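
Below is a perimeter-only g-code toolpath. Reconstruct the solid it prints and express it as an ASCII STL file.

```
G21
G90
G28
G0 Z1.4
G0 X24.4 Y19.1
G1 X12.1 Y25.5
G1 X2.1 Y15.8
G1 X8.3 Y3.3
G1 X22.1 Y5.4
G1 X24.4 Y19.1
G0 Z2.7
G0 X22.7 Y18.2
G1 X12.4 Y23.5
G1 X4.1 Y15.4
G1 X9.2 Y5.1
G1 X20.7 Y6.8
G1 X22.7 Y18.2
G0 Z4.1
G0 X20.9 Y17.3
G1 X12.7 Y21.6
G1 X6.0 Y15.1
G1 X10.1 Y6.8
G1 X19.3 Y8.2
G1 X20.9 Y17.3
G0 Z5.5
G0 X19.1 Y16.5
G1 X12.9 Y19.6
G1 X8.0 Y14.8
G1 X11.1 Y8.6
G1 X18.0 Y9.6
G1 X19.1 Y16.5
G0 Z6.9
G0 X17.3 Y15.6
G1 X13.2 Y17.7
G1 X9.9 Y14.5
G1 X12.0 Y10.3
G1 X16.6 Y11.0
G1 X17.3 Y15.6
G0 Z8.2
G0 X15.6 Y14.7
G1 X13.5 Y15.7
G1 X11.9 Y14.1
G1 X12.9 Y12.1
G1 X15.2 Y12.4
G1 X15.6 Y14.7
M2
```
solid part
  facet normal 0.0000 0.0000 -1.0000
    outer loop
      vertex 0.2 16.1 0.0
      vertex 11.8 27.4 0.0
      vertex 26.2 20.0 0.0
    endloop
  endfacet
  facet normal 0.0000 0.0000 -1.0000
    outer loop
      vertex 7.4 1.6 0.0
      vertex 0.2 16.1 0.0
      vertex 26.2 20.0 0.0
    endloop
  endfacet
  facet normal 0.0000 0.0000 -1.0000
    outer loop
      vertex 23.5 4.0 0.0
      vertex 7.4 1.6 0.0
      vertex 26.2 20.0 0.0
    endloop
  endfacet
  facet normal 0.2977 0.5794 0.7587
    outer loop
      vertex 26.2 20.0 0.0
      vertex 11.8 27.4 0.0
      vertex 13.8 13.8 9.6
    endloop
  endfacet
  facet normal -0.4556 0.4677 0.7574
    outer loop
      vertex 11.8 27.4 0.0
      vertex 0.2 16.1 0.0
      vertex 13.8 13.8 9.6
    endloop
  endfacet
  facet normal -0.5841 -0.2901 0.7580
    outer loop
      vertex 0.2 16.1 0.0
      vertex 7.4 1.6 0.0
      vertex 13.8 13.8 9.6
    endloop
  endfacet
  facet normal 0.0963 -0.6462 0.7570
    outer loop
      vertex 7.4 1.6 0.0
      vertex 23.5 4.0 0.0
      vertex 13.8 13.8 9.6
    endloop
  endfacet
  facet normal 0.6419 -0.1083 0.7591
    outer loop
      vertex 23.5 4.0 0.0
      vertex 26.2 20.0 0.0
      vertex 13.8 13.8 9.6
    endloop
  endfacet
endsolid part

The G0 Z moves step by Δz≈1.4 mm. The G1 loops shrink linearly with z, so the solid tapers from its base footprint up to z≈9.6. Closing with a flat bottom cap and the tapered top and triangulating gives 8 facets — a regular 5-sided pyramid, base circumscribed radius ≈ 13.8 mm, apex at z ≈ 9.6 mm.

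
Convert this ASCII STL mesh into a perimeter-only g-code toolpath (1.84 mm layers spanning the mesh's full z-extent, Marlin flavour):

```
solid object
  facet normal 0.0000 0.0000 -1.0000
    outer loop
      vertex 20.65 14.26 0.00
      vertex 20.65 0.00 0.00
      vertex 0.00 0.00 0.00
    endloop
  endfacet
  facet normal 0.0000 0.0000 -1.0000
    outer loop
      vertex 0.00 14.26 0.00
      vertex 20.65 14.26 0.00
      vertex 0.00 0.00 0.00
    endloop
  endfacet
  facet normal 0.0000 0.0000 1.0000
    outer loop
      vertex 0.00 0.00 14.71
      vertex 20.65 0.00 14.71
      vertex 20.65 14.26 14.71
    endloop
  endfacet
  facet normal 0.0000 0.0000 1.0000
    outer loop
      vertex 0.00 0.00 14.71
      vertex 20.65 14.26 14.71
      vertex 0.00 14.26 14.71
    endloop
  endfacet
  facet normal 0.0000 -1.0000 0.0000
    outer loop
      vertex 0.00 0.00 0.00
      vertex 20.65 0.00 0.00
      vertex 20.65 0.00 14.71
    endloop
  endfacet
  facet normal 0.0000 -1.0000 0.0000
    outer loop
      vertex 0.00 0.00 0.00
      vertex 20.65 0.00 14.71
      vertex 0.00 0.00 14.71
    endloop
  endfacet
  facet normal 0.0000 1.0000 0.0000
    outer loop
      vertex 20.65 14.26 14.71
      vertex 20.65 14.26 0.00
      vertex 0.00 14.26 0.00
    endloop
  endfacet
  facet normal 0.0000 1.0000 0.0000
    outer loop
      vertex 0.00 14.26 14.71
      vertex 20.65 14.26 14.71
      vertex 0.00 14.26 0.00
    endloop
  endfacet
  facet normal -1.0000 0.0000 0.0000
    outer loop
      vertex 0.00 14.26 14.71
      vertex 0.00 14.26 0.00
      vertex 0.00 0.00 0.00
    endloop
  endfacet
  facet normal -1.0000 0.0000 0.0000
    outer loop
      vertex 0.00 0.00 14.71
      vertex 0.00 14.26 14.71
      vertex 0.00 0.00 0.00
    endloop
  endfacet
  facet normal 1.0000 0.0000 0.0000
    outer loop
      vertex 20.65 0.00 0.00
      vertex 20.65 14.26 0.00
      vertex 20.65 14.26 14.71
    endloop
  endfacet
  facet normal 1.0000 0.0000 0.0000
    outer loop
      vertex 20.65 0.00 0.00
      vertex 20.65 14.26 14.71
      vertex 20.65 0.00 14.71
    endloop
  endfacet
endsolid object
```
; perimeter-only toolpath
G21 ; units = mm
G90 ; absolute positioning
G28 ; home
; layer 1
G0 Z1.84
G0 X0.00 Y0.00
G1 X20.65 Y0.00
G1 X20.65 Y14.26
G1 X0.00 Y14.26
G1 X0.00 Y0.00
; layer 2
G0 Z3.68
G0 X0.00 Y0.00
G1 X20.65 Y0.00
G1 X20.65 Y14.26
G1 X0.00 Y14.26
G1 X0.00 Y0.00
; layer 3
G0 Z5.52
G0 X0.00 Y0.00
G1 X20.65 Y0.00
G1 X20.65 Y14.26
G1 X0.00 Y14.26
G1 X0.00 Y0.00
; layer 4
G0 Z7.36
G0 X0.00 Y0.00
G1 X20.65 Y0.00
G1 X20.65 Y14.26
G1 X0.00 Y14.26
G1 X0.00 Y0.00
; layer 5
G0 Z9.19
G0 X0.00 Y0.00
G1 X20.65 Y0.00
G1 X20.65 Y14.26
G1 X0.00 Y14.26
G1 X0.00 Y0.00
; layer 6
G0 Z11.03
G0 X0.00 Y0.00
G1 X20.65 Y0.00
G1 X20.65 Y14.26
G1 X0.00 Y14.26
G1 X0.00 Y0.00
; layer 7
G0 Z12.87
G0 X0.00 Y0.00
G1 X20.65 Y0.00
G1 X20.65 Y14.26
G1 X0.00 Y14.26
G1 X0.00 Y0.00
; layer 8
G0 Z14.71
G0 X0.00 Y0.00
G1 X20.65 Y0.00
G1 X20.65 Y14.26
G1 X0.00 Y14.26
G1 X0.00 Y0.00
M2 ; end

The solid is a rectangular box, roughly 20.6 × 14.3 mm footprint and 14.7 mm tall. Slicing at Δz = 1.84 mm — 8 equal slices spanning the solid's height, so layer i sits at z = i·h/8 — gives 8 non-empty perimeters. Each is a 4-segment closed polygon; G0 lifts to the layer z and rapids to the start vertex, then G1 traces the edges.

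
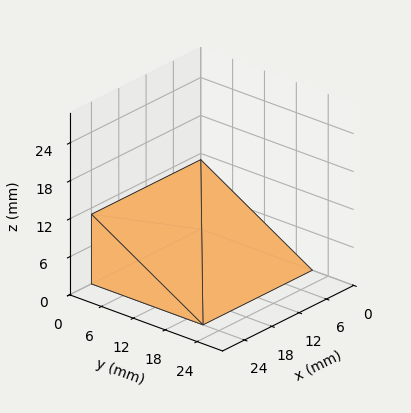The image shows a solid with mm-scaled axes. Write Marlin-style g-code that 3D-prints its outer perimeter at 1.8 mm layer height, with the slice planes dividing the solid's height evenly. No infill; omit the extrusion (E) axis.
Reading the render: the shape is a wedge (ramp): 24 × 21 mm base, rising to 11 mm along the y=0 edge and sloping linearly to z=0 at y=21 (dimensions read to the nearest mm from the axis ticks). For the g-code, the solid's height is divided into equal slices at the stated Δz and each level perimeter traced with G1 moves after a G0 lift.

; perimeter-only toolpath
G21 ; units = mm
G90 ; absolute positioning
G28 ; home
; layer 1
G0 Z1.8
G0 X0.0 Y0.0
G1 X24.0 Y0.0
G1 X24.0 Y17.5
G1 X0.0 Y17.5
G1 X0.0 Y0.0
; layer 2
G0 Z3.7
G0 X0.0 Y0.0
G1 X24.0 Y0.0
G1 X24.0 Y14.0
G1 X0.0 Y14.0
G1 X0.0 Y0.0
; layer 3
G0 Z5.5
G0 X0.0 Y0.0
G1 X24.0 Y0.0
G1 X24.0 Y10.5
G1 X0.0 Y10.5
G1 X0.0 Y0.0
; layer 4
G0 Z7.3
G0 X0.0 Y0.0
G1 X24.0 Y0.0
G1 X24.0 Y7.0
G1 X0.0 Y7.0
G1 X0.0 Y0.0
; layer 5
G0 Z9.2
G0 X0.0 Y0.0
G1 X24.0 Y0.0
G1 X24.0 Y3.5
G1 X0.0 Y3.5
G1 X0.0 Y0.0
M2 ; end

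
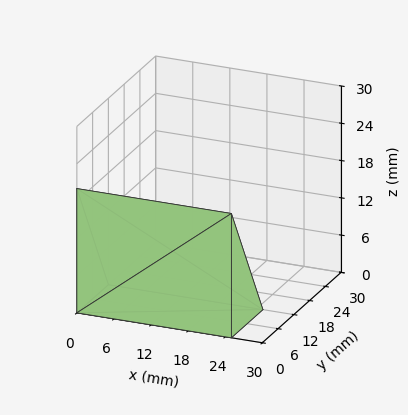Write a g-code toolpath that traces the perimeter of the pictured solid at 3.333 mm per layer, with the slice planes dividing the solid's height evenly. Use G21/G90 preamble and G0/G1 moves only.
Reading the render: the shape is a wedge (ramp): 25 × 12 mm base, rising to 20 mm along the y=0 edge and sloping linearly to z=0 at y=12 (dimensions read to the nearest mm from the axis ticks). For the g-code, the solid's height is divided into equal slices at the stated Δz and each level perimeter traced with G1 moves after a G0 lift.

; perimeter-only toolpath
G21 ; units = mm
G90 ; absolute positioning
G28 ; home
; layer 1
G0 Z3.333
G0 X0.000 Y0.000
G1 X25.000 Y0.000
G1 X25.000 Y10.000
G1 X0.000 Y10.000
G1 X0.000 Y0.000
; layer 2
G0 Z6.667
G0 X0.000 Y0.000
G1 X25.000 Y0.000
G1 X25.000 Y8.000
G1 X0.000 Y8.000
G1 X0.000 Y0.000
; layer 3
G0 Z10.000
G0 X0.000 Y0.000
G1 X25.000 Y0.000
G1 X25.000 Y6.000
G1 X0.000 Y6.000
G1 X0.000 Y0.000
; layer 4
G0 Z13.333
G0 X0.000 Y0.000
G1 X25.000 Y0.000
G1 X25.000 Y4.000
G1 X0.000 Y4.000
G1 X0.000 Y0.000
; layer 5
G0 Z16.667
G0 X0.000 Y0.000
G1 X25.000 Y0.000
G1 X25.000 Y2.000
G1 X0.000 Y2.000
G1 X0.000 Y0.000
M2 ; end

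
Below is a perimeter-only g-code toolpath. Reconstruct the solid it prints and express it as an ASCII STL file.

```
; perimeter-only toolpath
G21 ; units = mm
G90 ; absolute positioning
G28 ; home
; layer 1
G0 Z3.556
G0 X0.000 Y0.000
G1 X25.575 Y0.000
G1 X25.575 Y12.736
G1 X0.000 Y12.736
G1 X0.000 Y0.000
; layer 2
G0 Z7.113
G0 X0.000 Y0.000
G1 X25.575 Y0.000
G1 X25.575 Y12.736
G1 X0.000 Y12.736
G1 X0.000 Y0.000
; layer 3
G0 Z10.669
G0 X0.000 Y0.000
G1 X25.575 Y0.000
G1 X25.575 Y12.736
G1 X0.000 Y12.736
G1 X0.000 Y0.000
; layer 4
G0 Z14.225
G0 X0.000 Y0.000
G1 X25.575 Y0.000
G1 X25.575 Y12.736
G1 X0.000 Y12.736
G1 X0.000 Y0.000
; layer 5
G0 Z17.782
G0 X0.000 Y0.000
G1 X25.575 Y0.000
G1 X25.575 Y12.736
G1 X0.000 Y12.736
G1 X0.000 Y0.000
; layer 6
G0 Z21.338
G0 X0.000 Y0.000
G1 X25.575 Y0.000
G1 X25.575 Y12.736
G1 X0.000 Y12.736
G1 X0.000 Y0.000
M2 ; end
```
solid part
  facet normal 0.0000 0.0000 -1.0000
    outer loop
      vertex 25.575 12.736 0.000
      vertex 25.575 0.000 0.000
      vertex 0.000 0.000 0.000
    endloop
  endfacet
  facet normal 0.0000 0.0000 -1.0000
    outer loop
      vertex 0.000 12.736 0.000
      vertex 25.575 12.736 0.000
      vertex 0.000 0.000 0.000
    endloop
  endfacet
  facet normal 0.0000 0.0000 1.0000
    outer loop
      vertex 0.000 0.000 21.338
      vertex 25.575 0.000 21.338
      vertex 25.575 12.736 21.338
    endloop
  endfacet
  facet normal 0.0000 0.0000 1.0000
    outer loop
      vertex 0.000 0.000 21.338
      vertex 25.575 12.736 21.338
      vertex 0.000 12.736 21.338
    endloop
  endfacet
  facet normal 0.0000 -1.0000 0.0000
    outer loop
      vertex 0.000 0.000 0.000
      vertex 25.575 0.000 0.000
      vertex 25.575 0.000 21.338
    endloop
  endfacet
  facet normal 0.0000 -1.0000 0.0000
    outer loop
      vertex 0.000 0.000 0.000
      vertex 25.575 0.000 21.338
      vertex 0.000 0.000 21.338
    endloop
  endfacet
  facet normal 0.0000 1.0000 0.0000
    outer loop
      vertex 25.575 12.736 21.338
      vertex 25.575 12.736 0.000
      vertex 0.000 12.736 0.000
    endloop
  endfacet
  facet normal 0.0000 1.0000 0.0000
    outer loop
      vertex 0.000 12.736 21.338
      vertex 25.575 12.736 21.338
      vertex 0.000 12.736 0.000
    endloop
  endfacet
  facet normal -1.0000 0.0000 0.0000
    outer loop
      vertex 0.000 12.736 21.338
      vertex 0.000 12.736 0.000
      vertex 0.000 0.000 0.000
    endloop
  endfacet
  facet normal -1.0000 0.0000 0.0000
    outer loop
      vertex 0.000 0.000 21.338
      vertex 0.000 12.736 21.338
      vertex 0.000 0.000 0.000
    endloop
  endfacet
  facet normal 1.0000 0.0000 0.0000
    outer loop
      vertex 25.575 0.000 0.000
      vertex 25.575 12.736 0.000
      vertex 25.575 12.736 21.338
    endloop
  endfacet
  facet normal 1.0000 0.0000 0.0000
    outer loop
      vertex 25.575 0.000 0.000
      vertex 25.575 12.736 21.338
      vertex 25.575 0.000 21.338
    endloop
  endfacet
endsolid part

The G0 Z moves step by Δz≈3.556 mm. Every layer's G1 loop is the same polygon, so the solid is a straight extrusion of it from z=0 to z≈21.3. Closing with flat bottom and top caps and triangulating gives 12 facets — a rectangular box, roughly 25.6 × 12.7 mm footprint and 21.3 mm tall.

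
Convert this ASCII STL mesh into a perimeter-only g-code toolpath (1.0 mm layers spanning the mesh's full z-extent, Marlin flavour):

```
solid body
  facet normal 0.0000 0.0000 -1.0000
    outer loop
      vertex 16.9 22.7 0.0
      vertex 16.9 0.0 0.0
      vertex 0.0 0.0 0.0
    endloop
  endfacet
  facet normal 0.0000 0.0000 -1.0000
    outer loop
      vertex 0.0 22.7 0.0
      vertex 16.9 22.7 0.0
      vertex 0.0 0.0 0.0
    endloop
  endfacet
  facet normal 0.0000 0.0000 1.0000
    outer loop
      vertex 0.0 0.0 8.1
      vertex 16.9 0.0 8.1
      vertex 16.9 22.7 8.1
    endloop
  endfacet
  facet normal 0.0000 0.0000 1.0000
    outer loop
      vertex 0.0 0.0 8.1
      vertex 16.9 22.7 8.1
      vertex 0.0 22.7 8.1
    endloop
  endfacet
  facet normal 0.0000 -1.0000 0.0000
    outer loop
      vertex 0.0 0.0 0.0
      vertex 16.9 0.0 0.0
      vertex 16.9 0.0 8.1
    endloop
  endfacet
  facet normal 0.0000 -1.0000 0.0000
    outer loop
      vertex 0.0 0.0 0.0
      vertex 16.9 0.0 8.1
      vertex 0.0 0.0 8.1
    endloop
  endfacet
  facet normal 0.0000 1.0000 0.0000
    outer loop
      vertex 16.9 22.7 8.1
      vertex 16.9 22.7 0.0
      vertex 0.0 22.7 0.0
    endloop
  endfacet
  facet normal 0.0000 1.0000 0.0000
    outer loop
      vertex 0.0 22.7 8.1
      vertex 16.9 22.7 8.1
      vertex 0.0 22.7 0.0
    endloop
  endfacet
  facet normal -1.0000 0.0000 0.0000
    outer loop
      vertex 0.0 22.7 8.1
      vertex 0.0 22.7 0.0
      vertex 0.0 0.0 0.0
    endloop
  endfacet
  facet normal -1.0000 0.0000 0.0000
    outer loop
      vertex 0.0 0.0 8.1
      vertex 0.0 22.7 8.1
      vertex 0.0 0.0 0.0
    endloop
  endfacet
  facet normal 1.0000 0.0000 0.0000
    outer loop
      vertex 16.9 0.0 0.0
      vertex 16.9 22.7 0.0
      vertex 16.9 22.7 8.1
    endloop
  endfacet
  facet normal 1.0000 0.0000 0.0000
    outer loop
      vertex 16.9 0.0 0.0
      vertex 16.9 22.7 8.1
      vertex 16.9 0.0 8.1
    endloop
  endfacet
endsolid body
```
; perimeter-only toolpath
G21 ; units = mm
G90 ; absolute positioning
G28 ; home
; layer 1
G0 Z1.0
G0 X0.0 Y0.0
G1 X16.9 Y0.0
G1 X16.9 Y22.7
G1 X0.0 Y22.7
G1 X0.0 Y0.0
; layer 2
G0 Z2.0
G0 X0.0 Y0.0
G1 X16.9 Y0.0
G1 X16.9 Y22.7
G1 X0.0 Y22.7
G1 X0.0 Y0.0
; layer 3
G0 Z3.0
G0 X0.0 Y0.0
G1 X16.9 Y0.0
G1 X16.9 Y22.7
G1 X0.0 Y22.7
G1 X0.0 Y0.0
; layer 4
G0 Z4.0
G0 X0.0 Y0.0
G1 X16.9 Y0.0
G1 X16.9 Y22.7
G1 X0.0 Y22.7
G1 X0.0 Y0.0
; layer 5
G0 Z5.1
G0 X0.0 Y0.0
G1 X16.9 Y0.0
G1 X16.9 Y22.7
G1 X0.0 Y22.7
G1 X0.0 Y0.0
; layer 6
G0 Z6.1
G0 X0.0 Y0.0
G1 X16.9 Y0.0
G1 X16.9 Y22.7
G1 X0.0 Y22.7
G1 X0.0 Y0.0
; layer 7
G0 Z7.1
G0 X0.0 Y0.0
G1 X16.9 Y0.0
G1 X16.9 Y22.7
G1 X0.0 Y22.7
G1 X0.0 Y0.0
; layer 8
G0 Z8.1
G0 X0.0 Y0.0
G1 X16.9 Y0.0
G1 X16.9 Y22.7
G1 X0.0 Y22.7
G1 X0.0 Y0.0
M2 ; end

The solid is a rectangular box, roughly 16.9 × 22.7 mm footprint and 8.1 mm tall. Slicing at Δz = 1.0 mm — 8 equal slices spanning the solid's height, so layer i sits at z = i·h/8 — gives 8 non-empty perimeters. Each is a 4-segment closed polygon; G0 lifts to the layer z and rapids to the start vertex, then G1 traces the edges.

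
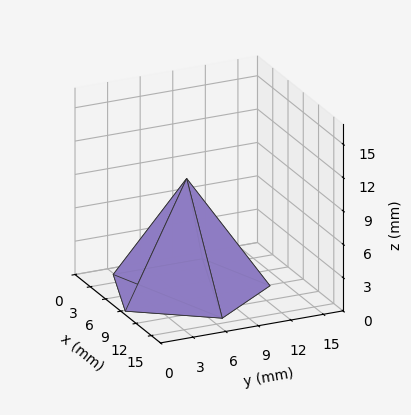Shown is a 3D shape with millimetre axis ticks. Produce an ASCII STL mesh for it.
Reading the render: the shape is a regular 5-sided pyramid, base circumscribed radius ≈ 7 mm, apex at z ≈ 10 mm (dimensions read to the nearest mm from the axis ticks). For the STL, each face is triangulated and given an outward normal.

solid part
  facet normal 0.0000 0.0000 -1.0000
    outer loop
      vertex 1.34 11.11 0.00
      vertex 9.16 13.66 0.00
      vertex 14.00 7.00 0.00
    endloop
  endfacet
  facet normal 0.0000 0.0000 -1.0000
    outer loop
      vertex 1.34 2.89 0.00
      vertex 1.34 11.11 0.00
      vertex 14.00 7.00 0.00
    endloop
  endfacet
  facet normal 0.0000 0.0000 -1.0000
    outer loop
      vertex 9.16 0.34 0.00
      vertex 1.34 2.89 0.00
      vertex 14.00 7.00 0.00
    endloop
  endfacet
  facet normal 0.7039 0.5116 0.4927
    outer loop
      vertex 14.00 7.00 0.00
      vertex 9.16 13.66 0.00
      vertex 7.00 7.00 10.00
    endloop
  endfacet
  facet normal -0.2698 0.8273 0.4927
    outer loop
      vertex 9.16 13.66 0.00
      vertex 1.34 11.11 0.00
      vertex 7.00 7.00 10.00
    endloop
  endfacet
  facet normal -0.8703 0.0000 0.4926
    outer loop
      vertex 1.34 11.11 0.00
      vertex 1.34 2.89 0.00
      vertex 7.00 7.00 10.00
    endloop
  endfacet
  facet normal -0.2698 -0.8273 0.4927
    outer loop
      vertex 1.34 2.89 0.00
      vertex 9.16 0.34 0.00
      vertex 7.00 7.00 10.00
    endloop
  endfacet
  facet normal 0.7039 -0.5116 0.4927
    outer loop
      vertex 9.16 0.34 0.00
      vertex 14.00 7.00 0.00
      vertex 7.00 7.00 10.00
    endloop
  endfacet
endsolid part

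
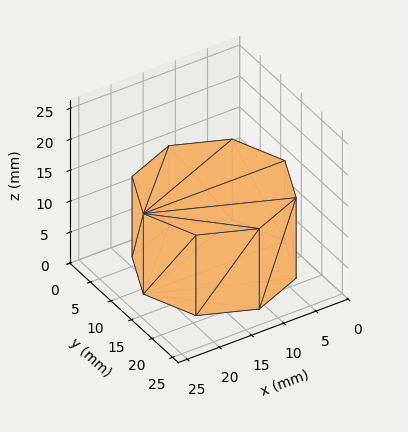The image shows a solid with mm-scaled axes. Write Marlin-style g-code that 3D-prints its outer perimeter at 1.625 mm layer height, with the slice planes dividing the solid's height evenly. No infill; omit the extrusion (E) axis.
Reading the render: the shape is a regular 8-sided prism (a cylinder approximated with 8 flat sides), circumscribed radius ≈ 11 mm, height ≈ 13 mm (dimensions read to the nearest mm from the axis ticks). For the g-code, the solid's height is divided into equal slices at the stated Δz and each level perimeter traced with G1 moves after a G0 lift.

; perimeter-only toolpath
G21 ; units = mm
G90 ; absolute positioning
G28 ; home
; layer 1
G0 Z1.625
G0 X22.000 Y11.000
G1 X18.778 Y18.778
G1 X11.000 Y22.000
G1 X3.222 Y18.778
G1 X0.000 Y11.000
G1 X3.222 Y3.222
G1 X11.000 Y0.000
G1 X18.778 Y3.222
G1 X22.000 Y11.000
; layer 2
G0 Z3.250
G0 X22.000 Y11.000
G1 X18.778 Y18.778
G1 X11.000 Y22.000
G1 X3.222 Y18.778
G1 X0.000 Y11.000
G1 X3.222 Y3.222
G1 X11.000 Y0.000
G1 X18.778 Y3.222
G1 X22.000 Y11.000
; layer 3
G0 Z4.875
G0 X22.000 Y11.000
G1 X18.778 Y18.778
G1 X11.000 Y22.000
G1 X3.222 Y18.778
G1 X0.000 Y11.000
G1 X3.222 Y3.222
G1 X11.000 Y0.000
G1 X18.778 Y3.222
G1 X22.000 Y11.000
; layer 4
G0 Z6.500
G0 X22.000 Y11.000
G1 X18.778 Y18.778
G1 X11.000 Y22.000
G1 X3.222 Y18.778
G1 X0.000 Y11.000
G1 X3.222 Y3.222
G1 X11.000 Y0.000
G1 X18.778 Y3.222
G1 X22.000 Y11.000
; layer 5
G0 Z8.125
G0 X22.000 Y11.000
G1 X18.778 Y18.778
G1 X11.000 Y22.000
G1 X3.222 Y18.778
G1 X0.000 Y11.000
G1 X3.222 Y3.222
G1 X11.000 Y0.000
G1 X18.778 Y3.222
G1 X22.000 Y11.000
; layer 6
G0 Z9.750
G0 X22.000 Y11.000
G1 X18.778 Y18.778
G1 X11.000 Y22.000
G1 X3.222 Y18.778
G1 X0.000 Y11.000
G1 X3.222 Y3.222
G1 X11.000 Y0.000
G1 X18.778 Y3.222
G1 X22.000 Y11.000
; layer 7
G0 Z11.375
G0 X22.000 Y11.000
G1 X18.778 Y18.778
G1 X11.000 Y22.000
G1 X3.222 Y18.778
G1 X0.000 Y11.000
G1 X3.222 Y3.222
G1 X11.000 Y0.000
G1 X18.778 Y3.222
G1 X22.000 Y11.000
; layer 8
G0 Z13.000
G0 X22.000 Y11.000
G1 X18.778 Y18.778
G1 X11.000 Y22.000
G1 X3.222 Y18.778
G1 X0.000 Y11.000
G1 X3.222 Y3.222
G1 X11.000 Y0.000
G1 X18.778 Y3.222
G1 X22.000 Y11.000
M2 ; end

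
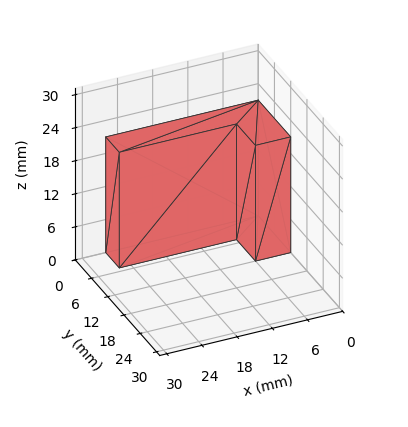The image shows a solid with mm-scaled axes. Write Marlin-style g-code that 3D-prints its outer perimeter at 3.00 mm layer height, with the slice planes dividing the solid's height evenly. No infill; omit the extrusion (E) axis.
Reading the render: the shape is an L-shaped prism: outer 26 × 12 mm, arm thicknesses ≈ 5 mm (horizontal) and 6 mm (vertical), extruded 21 mm in z (dimensions read to the nearest mm from the axis ticks). For the g-code, the solid's height is divided into equal slices at the stated Δz and each level perimeter traced with G1 moves after a G0 lift.

; perimeter-only toolpath
G21 ; units = mm
G90 ; absolute positioning
G28 ; home
; layer 1
G0 Z3.00
G0 X0.00 Y0.00
G1 X26.00 Y0.00
G1 X26.00 Y5.00
G1 X6.00 Y5.00
G1 X6.00 Y12.00
G1 X0.00 Y12.00
G1 X0.00 Y0.00
; layer 2
G0 Z6.00
G0 X0.00 Y0.00
G1 X26.00 Y0.00
G1 X26.00 Y5.00
G1 X6.00 Y5.00
G1 X6.00 Y12.00
G1 X0.00 Y12.00
G1 X0.00 Y0.00
; layer 3
G0 Z9.00
G0 X0.00 Y0.00
G1 X26.00 Y0.00
G1 X26.00 Y5.00
G1 X6.00 Y5.00
G1 X6.00 Y12.00
G1 X0.00 Y12.00
G1 X0.00 Y0.00
; layer 4
G0 Z12.00
G0 X0.00 Y0.00
G1 X26.00 Y0.00
G1 X26.00 Y5.00
G1 X6.00 Y5.00
G1 X6.00 Y12.00
G1 X0.00 Y12.00
G1 X0.00 Y0.00
; layer 5
G0 Z15.00
G0 X0.00 Y0.00
G1 X26.00 Y0.00
G1 X26.00 Y5.00
G1 X6.00 Y5.00
G1 X6.00 Y12.00
G1 X0.00 Y12.00
G1 X0.00 Y0.00
; layer 6
G0 Z18.00
G0 X0.00 Y0.00
G1 X26.00 Y0.00
G1 X26.00 Y5.00
G1 X6.00 Y5.00
G1 X6.00 Y12.00
G1 X0.00 Y12.00
G1 X0.00 Y0.00
; layer 7
G0 Z21.00
G0 X0.00 Y0.00
G1 X26.00 Y0.00
G1 X26.00 Y5.00
G1 X6.00 Y5.00
G1 X6.00 Y12.00
G1 X0.00 Y12.00
G1 X0.00 Y0.00
M2 ; end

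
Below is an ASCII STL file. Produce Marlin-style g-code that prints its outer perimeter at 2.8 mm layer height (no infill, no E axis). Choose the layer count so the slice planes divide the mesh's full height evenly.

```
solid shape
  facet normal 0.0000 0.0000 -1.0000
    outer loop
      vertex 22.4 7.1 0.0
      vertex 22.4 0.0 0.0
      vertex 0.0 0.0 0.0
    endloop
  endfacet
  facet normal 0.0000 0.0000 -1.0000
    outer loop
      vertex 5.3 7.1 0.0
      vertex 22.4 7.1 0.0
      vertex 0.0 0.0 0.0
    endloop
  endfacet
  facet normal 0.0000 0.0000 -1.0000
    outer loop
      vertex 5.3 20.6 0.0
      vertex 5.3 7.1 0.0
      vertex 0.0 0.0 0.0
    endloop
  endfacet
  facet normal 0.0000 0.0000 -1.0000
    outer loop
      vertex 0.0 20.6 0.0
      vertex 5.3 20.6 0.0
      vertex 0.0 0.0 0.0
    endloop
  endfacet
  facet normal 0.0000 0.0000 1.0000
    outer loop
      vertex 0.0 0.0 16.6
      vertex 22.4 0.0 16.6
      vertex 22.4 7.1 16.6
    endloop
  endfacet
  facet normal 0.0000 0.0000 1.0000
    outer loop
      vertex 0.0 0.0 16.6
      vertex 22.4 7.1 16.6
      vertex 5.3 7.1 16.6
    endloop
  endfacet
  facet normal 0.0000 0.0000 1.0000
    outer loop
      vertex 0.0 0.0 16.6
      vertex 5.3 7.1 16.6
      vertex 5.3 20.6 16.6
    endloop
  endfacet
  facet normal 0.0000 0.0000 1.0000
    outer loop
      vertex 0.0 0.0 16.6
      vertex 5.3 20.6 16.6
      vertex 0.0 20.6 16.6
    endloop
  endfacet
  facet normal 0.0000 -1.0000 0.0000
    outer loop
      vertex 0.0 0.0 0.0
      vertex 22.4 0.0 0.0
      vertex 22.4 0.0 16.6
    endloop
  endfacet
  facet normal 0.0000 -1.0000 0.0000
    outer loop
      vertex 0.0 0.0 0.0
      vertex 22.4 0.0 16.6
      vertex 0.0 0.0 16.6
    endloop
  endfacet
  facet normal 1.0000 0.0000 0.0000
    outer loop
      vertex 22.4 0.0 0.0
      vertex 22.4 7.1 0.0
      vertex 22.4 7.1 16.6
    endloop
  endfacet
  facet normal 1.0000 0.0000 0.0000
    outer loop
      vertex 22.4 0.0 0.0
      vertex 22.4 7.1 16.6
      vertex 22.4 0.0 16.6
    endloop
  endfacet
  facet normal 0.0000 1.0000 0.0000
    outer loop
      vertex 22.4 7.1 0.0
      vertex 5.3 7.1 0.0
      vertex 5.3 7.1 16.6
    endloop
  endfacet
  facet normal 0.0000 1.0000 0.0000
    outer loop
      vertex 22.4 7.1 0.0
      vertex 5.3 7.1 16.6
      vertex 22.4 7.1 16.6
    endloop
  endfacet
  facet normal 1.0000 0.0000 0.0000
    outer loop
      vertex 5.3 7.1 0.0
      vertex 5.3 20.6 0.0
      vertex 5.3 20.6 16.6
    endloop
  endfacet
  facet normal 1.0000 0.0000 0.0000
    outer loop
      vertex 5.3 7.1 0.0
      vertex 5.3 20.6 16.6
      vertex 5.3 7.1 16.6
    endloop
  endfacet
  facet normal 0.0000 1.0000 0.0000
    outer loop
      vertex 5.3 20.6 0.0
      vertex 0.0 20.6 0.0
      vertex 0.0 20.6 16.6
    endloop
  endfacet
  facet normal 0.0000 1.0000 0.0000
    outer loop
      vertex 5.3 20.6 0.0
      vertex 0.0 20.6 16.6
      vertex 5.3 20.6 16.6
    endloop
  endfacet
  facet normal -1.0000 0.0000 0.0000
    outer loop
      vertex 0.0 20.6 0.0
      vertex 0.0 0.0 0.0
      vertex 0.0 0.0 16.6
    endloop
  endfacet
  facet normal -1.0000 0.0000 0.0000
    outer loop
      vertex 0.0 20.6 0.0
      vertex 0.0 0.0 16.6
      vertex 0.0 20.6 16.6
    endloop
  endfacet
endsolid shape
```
; perimeter-only toolpath
G21 ; units = mm
G90 ; absolute positioning
G28 ; home
; layer 1
G0 Z2.8
G0 X0.0 Y0.0
G1 X22.4 Y0.0
G1 X22.4 Y7.1
G1 X5.3 Y7.1
G1 X5.3 Y20.6
G1 X0.0 Y20.6
G1 X0.0 Y0.0
; layer 2
G0 Z5.5
G0 X0.0 Y0.0
G1 X22.4 Y0.0
G1 X22.4 Y7.1
G1 X5.3 Y7.1
G1 X5.3 Y20.6
G1 X0.0 Y20.6
G1 X0.0 Y0.0
; layer 3
G0 Z8.3
G0 X0.0 Y0.0
G1 X22.4 Y0.0
G1 X22.4 Y7.1
G1 X5.3 Y7.1
G1 X5.3 Y20.6
G1 X0.0 Y20.6
G1 X0.0 Y0.0
; layer 4
G0 Z11.1
G0 X0.0 Y0.0
G1 X22.4 Y0.0
G1 X22.4 Y7.1
G1 X5.3 Y7.1
G1 X5.3 Y20.6
G1 X0.0 Y20.6
G1 X0.0 Y0.0
; layer 5
G0 Z13.8
G0 X0.0 Y0.0
G1 X22.4 Y0.0
G1 X22.4 Y7.1
G1 X5.3 Y7.1
G1 X5.3 Y20.6
G1 X0.0 Y20.6
G1 X0.0 Y0.0
; layer 6
G0 Z16.6
G0 X0.0 Y0.0
G1 X22.4 Y0.0
G1 X22.4 Y7.1
G1 X5.3 Y7.1
G1 X5.3 Y20.6
G1 X0.0 Y20.6
G1 X0.0 Y0.0
M2 ; end

The solid is an L-shaped prism: outer 22.4 × 20.6 mm, arm thicknesses ≈ 7.1 mm (horizontal) and 5.3 mm (vertical), extruded 16.6 mm in z. Slicing at Δz = 2.8 mm — 6 equal slices spanning the solid's height, so layer i sits at z = i·h/6 — gives 6 non-empty perimeters. Each is a 6-segment closed polygon; G0 lifts to the layer z and rapids to the start vertex, then G1 traces the edges.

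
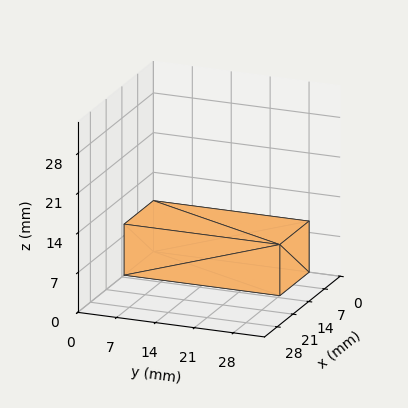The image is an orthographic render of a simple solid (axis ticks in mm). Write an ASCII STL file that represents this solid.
Reading the render: the shape is a rectangular box, roughly 13 × 28 mm footprint and 9 mm tall (dimensions read to the nearest mm from the axis ticks). For the STL, each face is triangulated and given an outward normal.

solid part
  facet normal 0.0000 0.0000 -1.0000
    outer loop
      vertex 13.0 28.0 0.0
      vertex 13.0 0.0 0.0
      vertex 0.0 0.0 0.0
    endloop
  endfacet
  facet normal 0.0000 0.0000 -1.0000
    outer loop
      vertex 0.0 28.0 0.0
      vertex 13.0 28.0 0.0
      vertex 0.0 0.0 0.0
    endloop
  endfacet
  facet normal 0.0000 0.0000 1.0000
    outer loop
      vertex 0.0 0.0 9.0
      vertex 13.0 0.0 9.0
      vertex 13.0 28.0 9.0
    endloop
  endfacet
  facet normal 0.0000 0.0000 1.0000
    outer loop
      vertex 0.0 0.0 9.0
      vertex 13.0 28.0 9.0
      vertex 0.0 28.0 9.0
    endloop
  endfacet
  facet normal 0.0000 -1.0000 0.0000
    outer loop
      vertex 0.0 0.0 0.0
      vertex 13.0 0.0 0.0
      vertex 13.0 0.0 9.0
    endloop
  endfacet
  facet normal 0.0000 -1.0000 0.0000
    outer loop
      vertex 0.0 0.0 0.0
      vertex 13.0 0.0 9.0
      vertex 0.0 0.0 9.0
    endloop
  endfacet
  facet normal 0.0000 1.0000 0.0000
    outer loop
      vertex 13.0 28.0 9.0
      vertex 13.0 28.0 0.0
      vertex 0.0 28.0 0.0
    endloop
  endfacet
  facet normal 0.0000 1.0000 0.0000
    outer loop
      vertex 0.0 28.0 9.0
      vertex 13.0 28.0 9.0
      vertex 0.0 28.0 0.0
    endloop
  endfacet
  facet normal -1.0000 0.0000 0.0000
    outer loop
      vertex 0.0 28.0 9.0
      vertex 0.0 28.0 0.0
      vertex 0.0 0.0 0.0
    endloop
  endfacet
  facet normal -1.0000 0.0000 0.0000
    outer loop
      vertex 0.0 0.0 9.0
      vertex 0.0 28.0 9.0
      vertex 0.0 0.0 0.0
    endloop
  endfacet
  facet normal 1.0000 0.0000 0.0000
    outer loop
      vertex 13.0 0.0 0.0
      vertex 13.0 28.0 0.0
      vertex 13.0 28.0 9.0
    endloop
  endfacet
  facet normal 1.0000 0.0000 0.0000
    outer loop
      vertex 13.0 0.0 0.0
      vertex 13.0 28.0 9.0
      vertex 13.0 0.0 9.0
    endloop
  endfacet
endsolid part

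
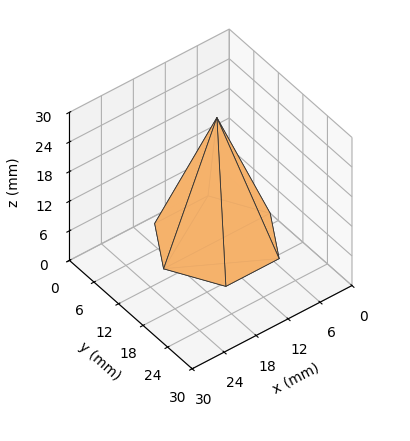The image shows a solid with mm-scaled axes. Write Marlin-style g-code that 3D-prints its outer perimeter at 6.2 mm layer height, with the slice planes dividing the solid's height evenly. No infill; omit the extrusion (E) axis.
Reading the render: the shape is a regular 6-sided pyramid, base circumscribed radius ≈ 10 mm, apex at z ≈ 25 mm (dimensions read to the nearest mm from the axis ticks). For the g-code, the solid's height is divided into equal slices at the stated Δz and each level perimeter traced with G1 moves after a G0 lift.

; perimeter-only toolpath
G21 ; units = mm
G90 ; absolute positioning
G28 ; home
; layer 1
G0 Z6.2
G0 X17.5 Y10.0
G1 X13.8 Y16.5
G1 X6.2 Y16.5
G1 X2.5 Y10.0
G1 X6.2 Y3.5
G1 X13.8 Y3.5
G1 X17.5 Y10.0
; layer 2
G0 Z12.5
G0 X15.0 Y10.0
G1 X12.5 Y14.3
G1 X7.5 Y14.3
G1 X5.0 Y10.0
G1 X7.5 Y5.7
G1 X12.5 Y5.7
G1 X15.0 Y10.0
; layer 3
G0 Z18.8
G0 X12.5 Y10.0
G1 X11.2 Y12.2
G1 X8.8 Y12.2
G1 X7.5 Y10.0
G1 X8.8 Y7.8
G1 X11.2 Y7.8
G1 X12.5 Y10.0
M2 ; end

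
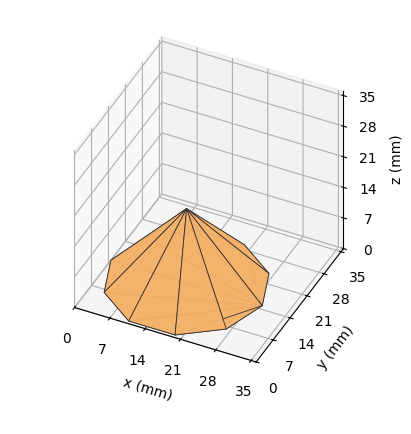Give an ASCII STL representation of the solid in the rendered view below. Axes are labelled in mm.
Reading the render: the shape is a regular 10-sided pyramid, base circumscribed radius ≈ 15 mm, apex at z ≈ 17 mm (dimensions read to the nearest mm from the axis ticks). For the STL, each face is triangulated and given an outward normal.

solid part
  facet normal 0.0000 0.0000 -1.0000
    outer loop
      vertex 19.6 29.3 0.0
      vertex 27.1 23.8 0.0
      vertex 30.0 15.0 0.0
    endloop
  endfacet
  facet normal 0.0000 0.0000 -1.0000
    outer loop
      vertex 10.4 29.3 0.0
      vertex 19.6 29.3 0.0
      vertex 30.0 15.0 0.0
    endloop
  endfacet
  facet normal 0.0000 0.0000 -1.0000
    outer loop
      vertex 2.9 23.8 0.0
      vertex 10.4 29.3 0.0
      vertex 30.0 15.0 0.0
    endloop
  endfacet
  facet normal 0.0000 0.0000 -1.0000
    outer loop
      vertex 0.0 15.0 0.0
      vertex 2.9 23.8 0.0
      vertex 30.0 15.0 0.0
    endloop
  endfacet
  facet normal 0.0000 0.0000 -1.0000
    outer loop
      vertex 2.9 6.2 0.0
      vertex 0.0 15.0 0.0
      vertex 30.0 15.0 0.0
    endloop
  endfacet
  facet normal 0.0000 0.0000 -1.0000
    outer loop
      vertex 10.4 0.7 0.0
      vertex 2.9 6.2 0.0
      vertex 30.0 15.0 0.0
    endloop
  endfacet
  facet normal 0.0000 0.0000 -1.0000
    outer loop
      vertex 19.6 0.7 0.0
      vertex 10.4 0.7 0.0
      vertex 30.0 15.0 0.0
    endloop
  endfacet
  facet normal 0.0000 0.0000 -1.0000
    outer loop
      vertex 27.1 6.2 0.0
      vertex 19.6 0.7 0.0
      vertex 30.0 15.0 0.0
    endloop
  endfacet
  facet normal 0.7279 0.2399 0.6423
    outer loop
      vertex 30.0 15.0 0.0
      vertex 27.1 23.8 0.0
      vertex 15.0 15.0 17.0
    endloop
  endfacet
  facet normal 0.4532 0.6180 0.6424
    outer loop
      vertex 27.1 23.8 0.0
      vertex 19.6 29.3 0.0
      vertex 15.0 15.0 17.0
    endloop
  endfacet
  facet normal 0.0000 0.7653 0.6437
    outer loop
      vertex 19.6 29.3 0.0
      vertex 10.4 29.3 0.0
      vertex 15.0 15.0 17.0
    endloop
  endfacet
  facet normal -0.4532 0.6180 0.6424
    outer loop
      vertex 10.4 29.3 0.0
      vertex 2.9 23.8 0.0
      vertex 15.0 15.0 17.0
    endloop
  endfacet
  facet normal -0.7279 0.2399 0.6423
    outer loop
      vertex 2.9 23.8 0.0
      vertex 0.0 15.0 0.0
      vertex 15.0 15.0 17.0
    endloop
  endfacet
  facet normal -0.7279 -0.2399 0.6423
    outer loop
      vertex 0.0 15.0 0.0
      vertex 2.9 6.2 0.0
      vertex 15.0 15.0 17.0
    endloop
  endfacet
  facet normal -0.4532 -0.6180 0.6424
    outer loop
      vertex 2.9 6.2 0.0
      vertex 10.4 0.7 0.0
      vertex 15.0 15.0 17.0
    endloop
  endfacet
  facet normal 0.0000 -0.7653 0.6437
    outer loop
      vertex 10.4 0.7 0.0
      vertex 19.6 0.7 0.0
      vertex 15.0 15.0 17.0
    endloop
  endfacet
  facet normal 0.4532 -0.6180 0.6424
    outer loop
      vertex 19.6 0.7 0.0
      vertex 27.1 6.2 0.0
      vertex 15.0 15.0 17.0
    endloop
  endfacet
  facet normal 0.7279 -0.2399 0.6423
    outer loop
      vertex 27.1 6.2 0.0
      vertex 30.0 15.0 0.0
      vertex 15.0 15.0 17.0
    endloop
  endfacet
endsolid part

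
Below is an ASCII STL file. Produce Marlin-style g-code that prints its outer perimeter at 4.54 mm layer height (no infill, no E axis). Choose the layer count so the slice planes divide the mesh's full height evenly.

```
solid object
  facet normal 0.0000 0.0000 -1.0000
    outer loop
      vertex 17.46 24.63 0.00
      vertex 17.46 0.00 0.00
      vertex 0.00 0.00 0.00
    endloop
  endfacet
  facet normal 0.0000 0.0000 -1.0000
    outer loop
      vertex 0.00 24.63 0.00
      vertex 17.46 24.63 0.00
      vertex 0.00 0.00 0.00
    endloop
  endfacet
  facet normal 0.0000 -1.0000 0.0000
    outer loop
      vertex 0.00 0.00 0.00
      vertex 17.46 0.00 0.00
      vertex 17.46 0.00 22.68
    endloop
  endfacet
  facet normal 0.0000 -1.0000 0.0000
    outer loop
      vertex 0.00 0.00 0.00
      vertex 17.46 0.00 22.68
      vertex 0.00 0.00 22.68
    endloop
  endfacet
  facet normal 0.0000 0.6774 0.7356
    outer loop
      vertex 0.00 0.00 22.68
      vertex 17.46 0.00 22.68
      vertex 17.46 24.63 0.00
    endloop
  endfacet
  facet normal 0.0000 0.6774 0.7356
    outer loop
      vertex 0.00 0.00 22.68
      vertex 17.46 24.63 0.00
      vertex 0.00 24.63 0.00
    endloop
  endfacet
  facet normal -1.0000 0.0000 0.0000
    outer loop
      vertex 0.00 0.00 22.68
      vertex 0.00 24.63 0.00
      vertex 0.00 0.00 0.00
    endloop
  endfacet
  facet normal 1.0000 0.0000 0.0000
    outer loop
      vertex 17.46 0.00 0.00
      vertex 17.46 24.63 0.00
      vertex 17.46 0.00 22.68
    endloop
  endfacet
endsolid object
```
; perimeter-only toolpath
G21 ; units = mm
G90 ; absolute positioning
G28 ; home
; layer 1
G0 Z4.54
G0 X0.00 Y0.00
G1 X17.46 Y0.00
G1 X17.46 Y19.70
G1 X0.00 Y19.70
G1 X0.00 Y0.00
; layer 2
G0 Z9.07
G0 X0.00 Y0.00
G1 X17.46 Y0.00
G1 X17.46 Y14.78
G1 X0.00 Y14.78
G1 X0.00 Y0.00
; layer 3
G0 Z13.61
G0 X0.00 Y0.00
G1 X17.46 Y0.00
G1 X17.46 Y9.85
G1 X0.00 Y9.85
G1 X0.00 Y0.00
; layer 4
G0 Z18.14
G0 X0.00 Y0.00
G1 X17.46 Y0.00
G1 X17.46 Y4.93
G1 X0.00 Y4.93
G1 X0.00 Y0.00
M2 ; end

The solid is a wedge (ramp): 17.5 × 24.6 mm base, rising to 22.7 mm along the y=0 edge and sloping linearly to z=0 at y=24.6. Slicing at Δz = 4.54 mm — 5 equal slices spanning the solid's height, so layer i sits at z = i·h/5 — gives 4 non-empty perimeters. Each is a 4-segment closed polygon; G0 lifts to the layer z and rapids to the start vertex, then G1 traces the edges. The cross-section shrinks linearly with z (the slice at the apex is degenerate and omitted).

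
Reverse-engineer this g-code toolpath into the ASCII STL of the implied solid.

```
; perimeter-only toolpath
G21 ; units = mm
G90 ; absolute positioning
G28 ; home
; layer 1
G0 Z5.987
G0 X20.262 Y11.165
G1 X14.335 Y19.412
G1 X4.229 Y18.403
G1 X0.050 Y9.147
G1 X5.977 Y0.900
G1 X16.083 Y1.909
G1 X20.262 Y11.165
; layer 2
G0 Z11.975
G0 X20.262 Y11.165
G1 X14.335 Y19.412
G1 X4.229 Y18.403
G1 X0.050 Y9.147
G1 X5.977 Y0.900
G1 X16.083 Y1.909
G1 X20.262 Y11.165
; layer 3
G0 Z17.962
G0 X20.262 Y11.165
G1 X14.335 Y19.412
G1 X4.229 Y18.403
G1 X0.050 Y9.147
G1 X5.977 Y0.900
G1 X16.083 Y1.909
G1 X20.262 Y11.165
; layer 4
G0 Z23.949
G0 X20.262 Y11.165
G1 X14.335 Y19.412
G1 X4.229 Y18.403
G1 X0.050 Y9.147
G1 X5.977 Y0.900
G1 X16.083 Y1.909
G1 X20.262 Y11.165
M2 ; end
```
solid part
  facet normal 0.0000 0.0000 -1.0000
    outer loop
      vertex 4.229 18.403 0.000
      vertex 14.335 19.412 0.000
      vertex 20.262 11.165 0.000
    endloop
  endfacet
  facet normal 0.0000 0.0000 -1.0000
    outer loop
      vertex 0.050 9.147 0.000
      vertex 4.229 18.403 0.000
      vertex 20.262 11.165 0.000
    endloop
  endfacet
  facet normal 0.0000 0.0000 -1.0000
    outer loop
      vertex 5.977 0.900 0.000
      vertex 0.050 9.147 0.000
      vertex 20.262 11.165 0.000
    endloop
  endfacet
  facet normal 0.0000 0.0000 -1.0000
    outer loop
      vertex 16.083 1.909 0.000
      vertex 5.977 0.900 0.000
      vertex 20.262 11.165 0.000
    endloop
  endfacet
  facet normal 0.0000 0.0000 1.0000
    outer loop
      vertex 20.262 11.165 23.949
      vertex 14.335 19.412 23.949
      vertex 4.229 18.403 23.949
    endloop
  endfacet
  facet normal 0.0000 0.0000 1.0000
    outer loop
      vertex 20.262 11.165 23.949
      vertex 4.229 18.403 23.949
      vertex 0.050 9.147 23.949
    endloop
  endfacet
  facet normal 0.0000 0.0000 1.0000
    outer loop
      vertex 20.262 11.165 23.949
      vertex 0.050 9.147 23.949
      vertex 5.977 0.900 23.949
    endloop
  endfacet
  facet normal 0.0000 0.0000 1.0000
    outer loop
      vertex 20.262 11.165 23.949
      vertex 5.977 0.900 23.949
      vertex 16.083 1.909 23.949
    endloop
  endfacet
  facet normal 0.8120 0.5836 0.0000
    outer loop
      vertex 20.262 11.165 0.000
      vertex 14.335 19.412 0.000
      vertex 14.335 19.412 23.949
    endloop
  endfacet
  facet normal 0.8120 0.5836 0.0000
    outer loop
      vertex 20.262 11.165 0.000
      vertex 14.335 19.412 23.949
      vertex 20.262 11.165 23.949
    endloop
  endfacet
  facet normal -0.0993 0.9951 0.0000
    outer loop
      vertex 14.335 19.412 0.000
      vertex 4.229 18.403 0.000
      vertex 4.229 18.403 23.949
    endloop
  endfacet
  facet normal -0.0993 0.9951 0.0000
    outer loop
      vertex 14.335 19.412 0.000
      vertex 4.229 18.403 23.949
      vertex 14.335 19.412 23.949
    endloop
  endfacet
  facet normal -0.9114 0.4115 0.0000
    outer loop
      vertex 4.229 18.403 0.000
      vertex 0.050 9.147 0.000
      vertex 0.050 9.147 23.949
    endloop
  endfacet
  facet normal -0.9114 0.4115 0.0000
    outer loop
      vertex 4.229 18.403 0.000
      vertex 0.050 9.147 23.949
      vertex 4.229 18.403 23.949
    endloop
  endfacet
  facet normal -0.8120 -0.5836 0.0000
    outer loop
      vertex 0.050 9.147 0.000
      vertex 5.977 0.900 0.000
      vertex 5.977 0.900 23.949
    endloop
  endfacet
  facet normal -0.8120 -0.5836 0.0000
    outer loop
      vertex 0.050 9.147 0.000
      vertex 5.977 0.900 23.949
      vertex 0.050 9.147 23.949
    endloop
  endfacet
  facet normal 0.0993 -0.9951 0.0000
    outer loop
      vertex 5.977 0.900 0.000
      vertex 16.083 1.909 0.000
      vertex 16.083 1.909 23.949
    endloop
  endfacet
  facet normal 0.0993 -0.9951 0.0000
    outer loop
      vertex 5.977 0.900 0.000
      vertex 16.083 1.909 23.949
      vertex 5.977 0.900 23.949
    endloop
  endfacet
  facet normal 0.9114 -0.4115 0.0000
    outer loop
      vertex 16.083 1.909 0.000
      vertex 20.262 11.165 0.000
      vertex 20.262 11.165 23.949
    endloop
  endfacet
  facet normal 0.9114 -0.4115 0.0000
    outer loop
      vertex 16.083 1.909 0.000
      vertex 20.262 11.165 23.949
      vertex 16.083 1.909 23.949
    endloop
  endfacet
endsolid part

The G0 Z moves step by Δz≈5.987 mm. Every layer's G1 loop is the same polygon, so the solid is a straight extrusion of it from z=0 to z≈23.9. Closing with flat bottom and top caps and triangulating gives 20 facets — a regular 6-sided prism (a cylinder approximated with 6 flat sides), circumscribed radius ≈ 10.2 mm, height ≈ 23.9 mm.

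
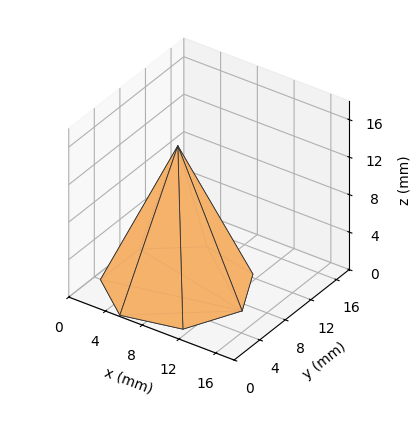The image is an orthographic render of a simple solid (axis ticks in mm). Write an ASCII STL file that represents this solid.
Reading the render: the shape is a regular 7-sided pyramid, base circumscribed radius ≈ 7 mm, apex at z ≈ 15 mm (dimensions read to the nearest mm from the axis ticks). For the STL, each face is triangulated and given an outward normal.

solid part
  facet normal 0.0000 0.0000 -1.0000
    outer loop
      vertex 5.442 13.824 0.000
      vertex 11.364 12.473 0.000
      vertex 14.000 7.000 0.000
    endloop
  endfacet
  facet normal 0.0000 0.0000 -1.0000
    outer loop
      vertex 0.693 10.037 0.000
      vertex 5.442 13.824 0.000
      vertex 14.000 7.000 0.000
    endloop
  endfacet
  facet normal 0.0000 0.0000 -1.0000
    outer loop
      vertex 0.693 3.963 0.000
      vertex 0.693 10.037 0.000
      vertex 14.000 7.000 0.000
    endloop
  endfacet
  facet normal 0.0000 0.0000 -1.0000
    outer loop
      vertex 5.442 0.176 0.000
      vertex 0.693 3.963 0.000
      vertex 14.000 7.000 0.000
    endloop
  endfacet
  facet normal 0.0000 0.0000 -1.0000
    outer loop
      vertex 11.364 1.527 0.000
      vertex 5.442 0.176 0.000
      vertex 14.000 7.000 0.000
    endloop
  endfacet
  facet normal 0.8305 0.4000 0.3876
    outer loop
      vertex 14.000 7.000 0.000
      vertex 11.364 12.473 0.000
      vertex 7.000 7.000 15.000
    endloop
  endfacet
  facet normal 0.2050 0.8987 0.3876
    outer loop
      vertex 11.364 12.473 0.000
      vertex 5.442 13.824 0.000
      vertex 7.000 7.000 15.000
    endloop
  endfacet
  facet normal -0.5747 0.7207 0.3876
    outer loop
      vertex 5.442 13.824 0.000
      vertex 0.693 10.037 0.000
      vertex 7.000 7.000 15.000
    endloop
  endfacet
  facet normal -0.9218 0.0000 0.3876
    outer loop
      vertex 0.693 10.037 0.000
      vertex 0.693 3.963 0.000
      vertex 7.000 7.000 15.000
    endloop
  endfacet
  facet normal -0.5747 -0.7207 0.3876
    outer loop
      vertex 0.693 3.963 0.000
      vertex 5.442 0.176 0.000
      vertex 7.000 7.000 15.000
    endloop
  endfacet
  facet normal 0.2050 -0.8987 0.3876
    outer loop
      vertex 5.442 0.176 0.000
      vertex 11.364 1.527 0.000
      vertex 7.000 7.000 15.000
    endloop
  endfacet
  facet normal 0.8305 -0.4000 0.3876
    outer loop
      vertex 11.364 1.527 0.000
      vertex 14.000 7.000 0.000
      vertex 7.000 7.000 15.000
    endloop
  endfacet
endsolid part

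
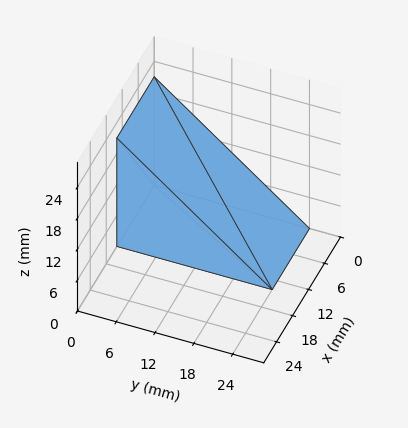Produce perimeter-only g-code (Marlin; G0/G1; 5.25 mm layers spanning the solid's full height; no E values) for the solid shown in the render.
Reading the render: the shape is a wedge (ramp): 14 × 24 mm base, rising to 21 mm along the y=0 edge and sloping linearly to z=0 at y=24 (dimensions read to the nearest mm from the axis ticks). For the g-code, the solid's height is divided into equal slices at the stated Δz and each level perimeter traced with G1 moves after a G0 lift.

; perimeter-only toolpath
G21 ; units = mm
G90 ; absolute positioning
G28 ; home
; layer 1
G0 Z5.25
G0 X0.00 Y0.00
G1 X14.00 Y0.00
G1 X14.00 Y18.00
G1 X0.00 Y18.00
G1 X0.00 Y0.00
; layer 2
G0 Z10.50
G0 X0.00 Y0.00
G1 X14.00 Y0.00
G1 X14.00 Y12.00
G1 X0.00 Y12.00
G1 X0.00 Y0.00
; layer 3
G0 Z15.75
G0 X0.00 Y0.00
G1 X14.00 Y0.00
G1 X14.00 Y6.00
G1 X0.00 Y6.00
G1 X0.00 Y0.00
M2 ; end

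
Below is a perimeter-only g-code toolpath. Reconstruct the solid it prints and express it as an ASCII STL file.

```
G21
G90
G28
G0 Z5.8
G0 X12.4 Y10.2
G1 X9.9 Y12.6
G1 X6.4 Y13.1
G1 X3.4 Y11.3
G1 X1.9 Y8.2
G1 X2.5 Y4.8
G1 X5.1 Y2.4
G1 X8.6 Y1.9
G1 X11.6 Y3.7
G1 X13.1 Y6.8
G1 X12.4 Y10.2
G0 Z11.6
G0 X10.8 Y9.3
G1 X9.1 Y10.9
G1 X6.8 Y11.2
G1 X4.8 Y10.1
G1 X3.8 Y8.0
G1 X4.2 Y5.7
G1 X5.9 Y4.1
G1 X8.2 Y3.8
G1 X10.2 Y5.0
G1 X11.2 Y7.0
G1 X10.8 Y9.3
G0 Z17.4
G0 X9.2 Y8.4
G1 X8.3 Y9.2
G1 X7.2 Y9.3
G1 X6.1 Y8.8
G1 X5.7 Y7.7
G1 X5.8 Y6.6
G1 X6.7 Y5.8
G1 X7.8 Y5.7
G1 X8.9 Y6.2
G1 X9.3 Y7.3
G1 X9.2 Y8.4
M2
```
solid part
  facet normal 0.0000 0.0000 -1.0000
    outer loop
      vertex 6.1 14.9 0.0
      vertex 10.7 14.3 0.0
      vertex 14.1 11.1 0.0
    endloop
  endfacet
  facet normal 0.0000 0.0000 -1.0000
    outer loop
      vertex 2.0 12.6 0.0
      vertex 6.1 14.9 0.0
      vertex 14.1 11.1 0.0
    endloop
  endfacet
  facet normal 0.0000 0.0000 -1.0000
    outer loop
      vertex 0.1 8.4 0.0
      vertex 2.0 12.6 0.0
      vertex 14.1 11.1 0.0
    endloop
  endfacet
  facet normal 0.0000 0.0000 -1.0000
    outer loop
      vertex 0.9 3.9 0.0
      vertex 0.1 8.4 0.0
      vertex 14.1 11.1 0.0
    endloop
  endfacet
  facet normal 0.0000 0.0000 -1.0000
    outer loop
      vertex 4.3 0.7 0.0
      vertex 0.9 3.9 0.0
      vertex 14.1 11.1 0.0
    endloop
  endfacet
  facet normal 0.0000 0.0000 -1.0000
    outer loop
      vertex 8.9 0.1 0.0
      vertex 4.3 0.7 0.0
      vertex 14.1 11.1 0.0
    endloop
  endfacet
  facet normal 0.0000 0.0000 -1.0000
    outer loop
      vertex 13.0 2.4 0.0
      vertex 8.9 0.1 0.0
      vertex 14.1 11.1 0.0
    endloop
  endfacet
  facet normal 0.0000 0.0000 -1.0000
    outer loop
      vertex 14.9 6.6 0.0
      vertex 13.0 2.4 0.0
      vertex 14.1 11.1 0.0
    endloop
  endfacet
  facet normal 0.6550 0.6959 0.2943
    outer loop
      vertex 14.1 11.1 0.0
      vertex 10.7 14.3 0.0
      vertex 7.5 7.5 23.2
    endloop
  endfacet
  facet normal 0.1236 0.9475 0.2948
    outer loop
      vertex 10.7 14.3 0.0
      vertex 6.1 14.9 0.0
      vertex 7.5 7.5 23.2
    endloop
  endfacet
  facet normal -0.4676 0.8336 0.2941
    outer loop
      vertex 6.1 14.9 0.0
      vertex 2.0 12.6 0.0
      vertex 7.5 7.5 23.2
    endloop
  endfacet
  facet normal -0.8711 0.3941 0.2931
    outer loop
      vertex 2.0 12.6 0.0
      vertex 0.1 8.4 0.0
      vertex 7.5 7.5 23.2
    endloop
  endfacet
  facet normal -0.9411 -0.1673 0.2937
    outer loop
      vertex 0.1 8.4 0.0
      vertex 0.9 3.9 0.0
      vertex 7.5 7.5 23.2
    endloop
  endfacet
  facet normal -0.6550 -0.6959 0.2943
    outer loop
      vertex 0.9 3.9 0.0
      vertex 4.3 0.7 0.0
      vertex 7.5 7.5 23.2
    endloop
  endfacet
  facet normal -0.1236 -0.9475 0.2948
    outer loop
      vertex 4.3 0.7 0.0
      vertex 8.9 0.1 0.0
      vertex 7.5 7.5 23.2
    endloop
  endfacet
  facet normal 0.4676 -0.8336 0.2941
    outer loop
      vertex 8.9 0.1 0.0
      vertex 13.0 2.4 0.0
      vertex 7.5 7.5 23.2
    endloop
  endfacet
  facet normal 0.8711 -0.3941 0.2931
    outer loop
      vertex 13.0 2.4 0.0
      vertex 14.9 6.6 0.0
      vertex 7.5 7.5 23.2
    endloop
  endfacet
  facet normal 0.9411 0.1673 0.2937
    outer loop
      vertex 14.9 6.6 0.0
      vertex 14.1 11.1 0.0
      vertex 7.5 7.5 23.2
    endloop
  endfacet
endsolid part

The G0 Z moves step by Δz≈5.8 mm. The G1 loops shrink linearly with z, so the solid tapers from its base footprint up to z≈23.2. Closing with a flat bottom cap and the tapered top and triangulating gives 18 facets — a regular 10-sided pyramid, base circumscribed radius ≈ 7.5 mm, apex at z ≈ 23.2 mm.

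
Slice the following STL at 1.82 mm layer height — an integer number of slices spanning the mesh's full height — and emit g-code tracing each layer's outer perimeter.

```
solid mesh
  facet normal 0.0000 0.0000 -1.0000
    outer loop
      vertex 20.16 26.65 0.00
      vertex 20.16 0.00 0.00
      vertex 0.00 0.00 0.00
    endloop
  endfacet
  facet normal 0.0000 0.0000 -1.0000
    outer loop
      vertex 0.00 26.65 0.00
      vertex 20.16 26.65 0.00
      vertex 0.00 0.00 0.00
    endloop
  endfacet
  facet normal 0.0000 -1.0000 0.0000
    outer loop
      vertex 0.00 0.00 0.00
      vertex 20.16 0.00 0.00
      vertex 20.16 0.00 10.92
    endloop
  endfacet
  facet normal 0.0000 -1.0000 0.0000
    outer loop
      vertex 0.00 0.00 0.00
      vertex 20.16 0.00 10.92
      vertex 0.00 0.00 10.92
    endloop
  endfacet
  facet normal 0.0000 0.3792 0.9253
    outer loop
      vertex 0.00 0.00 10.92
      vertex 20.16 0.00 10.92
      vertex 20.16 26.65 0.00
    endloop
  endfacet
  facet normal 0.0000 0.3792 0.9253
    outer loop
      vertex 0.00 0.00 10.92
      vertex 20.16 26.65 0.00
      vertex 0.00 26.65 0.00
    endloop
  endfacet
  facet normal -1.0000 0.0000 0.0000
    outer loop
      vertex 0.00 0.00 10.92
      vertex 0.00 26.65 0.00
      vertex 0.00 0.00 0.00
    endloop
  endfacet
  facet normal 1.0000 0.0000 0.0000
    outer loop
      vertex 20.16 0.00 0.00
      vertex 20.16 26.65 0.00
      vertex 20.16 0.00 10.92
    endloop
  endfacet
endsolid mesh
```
; perimeter-only toolpath
G21 ; units = mm
G90 ; absolute positioning
G28 ; home
; layer 1
G0 Z1.82
G0 X0.00 Y0.00
G1 X20.16 Y0.00
G1 X20.16 Y22.21
G1 X0.00 Y22.21
G1 X0.00 Y0.00
; layer 2
G0 Z3.64
G0 X0.00 Y0.00
G1 X20.16 Y0.00
G1 X20.16 Y17.77
G1 X0.00 Y17.77
G1 X0.00 Y0.00
; layer 3
G0 Z5.46
G0 X0.00 Y0.00
G1 X20.16 Y0.00
G1 X20.16 Y13.32
G1 X0.00 Y13.32
G1 X0.00 Y0.00
; layer 4
G0 Z7.28
G0 X0.00 Y0.00
G1 X20.16 Y0.00
G1 X20.16 Y8.88
G1 X0.00 Y8.88
G1 X0.00 Y0.00
; layer 5
G0 Z9.10
G0 X0.00 Y0.00
G1 X20.16 Y0.00
G1 X20.16 Y4.44
G1 X0.00 Y4.44
G1 X0.00 Y0.00
M2 ; end

The solid is a wedge (ramp): 20.2 × 26.6 mm base, rising to 10.9 mm along the y=0 edge and sloping linearly to z=0 at y=26.6. Slicing at Δz = 1.82 mm — 6 equal slices spanning the solid's height, so layer i sits at z = i·h/6 — gives 5 non-empty perimeters. Each is a 4-segment closed polygon; G0 lifts to the layer z and rapids to the start vertex, then G1 traces the edges. The cross-section shrinks linearly with z (the slice at the apex is degenerate and omitted).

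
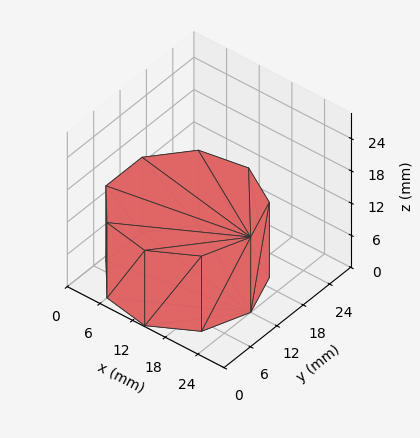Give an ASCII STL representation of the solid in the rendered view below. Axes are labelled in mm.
Reading the render: the shape is a regular 9-sided prism (a cylinder approximated with 9 flat sides), circumscribed radius ≈ 12 mm, height ≈ 14 mm (dimensions read to the nearest mm from the axis ticks). For the STL, each face is triangulated and given an outward normal.

solid part
  facet normal 0.0000 0.0000 -1.0000
    outer loop
      vertex 14.084 23.818 0.000
      vertex 21.193 19.713 0.000
      vertex 24.000 12.000 0.000
    endloop
  endfacet
  facet normal 0.0000 0.0000 -1.0000
    outer loop
      vertex 6.000 22.392 0.000
      vertex 14.084 23.818 0.000
      vertex 24.000 12.000 0.000
    endloop
  endfacet
  facet normal 0.0000 0.0000 -1.0000
    outer loop
      vertex 0.724 16.104 0.000
      vertex 6.000 22.392 0.000
      vertex 24.000 12.000 0.000
    endloop
  endfacet
  facet normal 0.0000 0.0000 -1.0000
    outer loop
      vertex 0.724 7.896 0.000
      vertex 0.724 16.104 0.000
      vertex 24.000 12.000 0.000
    endloop
  endfacet
  facet normal 0.0000 0.0000 -1.0000
    outer loop
      vertex 6.000 1.608 0.000
      vertex 0.724 7.896 0.000
      vertex 24.000 12.000 0.000
    endloop
  endfacet
  facet normal 0.0000 0.0000 -1.0000
    outer loop
      vertex 14.084 0.182 0.000
      vertex 6.000 1.608 0.000
      vertex 24.000 12.000 0.000
    endloop
  endfacet
  facet normal 0.0000 0.0000 -1.0000
    outer loop
      vertex 21.193 4.287 0.000
      vertex 14.084 0.182 0.000
      vertex 24.000 12.000 0.000
    endloop
  endfacet
  facet normal 0.0000 0.0000 1.0000
    outer loop
      vertex 24.000 12.000 14.000
      vertex 21.193 19.713 14.000
      vertex 14.084 23.818 14.000
    endloop
  endfacet
  facet normal 0.0000 0.0000 1.0000
    outer loop
      vertex 24.000 12.000 14.000
      vertex 14.084 23.818 14.000
      vertex 6.000 22.392 14.000
    endloop
  endfacet
  facet normal 0.0000 0.0000 1.0000
    outer loop
      vertex 24.000 12.000 14.000
      vertex 6.000 22.392 14.000
      vertex 0.724 16.104 14.000
    endloop
  endfacet
  facet normal 0.0000 0.0000 1.0000
    outer loop
      vertex 24.000 12.000 14.000
      vertex 0.724 16.104 14.000
      vertex 0.724 7.896 14.000
    endloop
  endfacet
  facet normal 0.0000 0.0000 1.0000
    outer loop
      vertex 24.000 12.000 14.000
      vertex 0.724 7.896 14.000
      vertex 6.000 1.608 14.000
    endloop
  endfacet
  facet normal 0.0000 0.0000 1.0000
    outer loop
      vertex 24.000 12.000 14.000
      vertex 6.000 1.608 14.000
      vertex 14.084 0.182 14.000
    endloop
  endfacet
  facet normal 0.0000 0.0000 1.0000
    outer loop
      vertex 24.000 12.000 14.000
      vertex 14.084 0.182 14.000
      vertex 21.193 4.287 14.000
    endloop
  endfacet
  facet normal 0.9397 0.3420 0.0000
    outer loop
      vertex 24.000 12.000 0.000
      vertex 21.193 19.713 0.000
      vertex 21.193 19.713 14.000
    endloop
  endfacet
  facet normal 0.9397 0.3420 0.0000
    outer loop
      vertex 24.000 12.000 0.000
      vertex 21.193 19.713 14.000
      vertex 24.000 12.000 14.000
    endloop
  endfacet
  facet normal 0.5001 0.8660 0.0000
    outer loop
      vertex 21.193 19.713 0.000
      vertex 14.084 23.818 0.000
      vertex 14.084 23.818 14.000
    endloop
  endfacet
  facet normal 0.5001 0.8660 0.0000
    outer loop
      vertex 21.193 19.713 0.000
      vertex 14.084 23.818 14.000
      vertex 21.193 19.713 14.000
    endloop
  endfacet
  facet normal -0.1737 0.9848 0.0000
    outer loop
      vertex 14.084 23.818 0.000
      vertex 6.000 22.392 0.000
      vertex 6.000 22.392 14.000
    endloop
  endfacet
  facet normal -0.1737 0.9848 0.0000
    outer loop
      vertex 14.084 23.818 0.000
      vertex 6.000 22.392 14.000
      vertex 14.084 23.818 14.000
    endloop
  endfacet
  facet normal -0.7661 0.6428 0.0000
    outer loop
      vertex 6.000 22.392 0.000
      vertex 0.724 16.104 0.000
      vertex 0.724 16.104 14.000
    endloop
  endfacet
  facet normal -0.7661 0.6428 0.0000
    outer loop
      vertex 6.000 22.392 0.000
      vertex 0.724 16.104 14.000
      vertex 6.000 22.392 14.000
    endloop
  endfacet
  facet normal -1.0000 0.0000 0.0000
    outer loop
      vertex 0.724 16.104 0.000
      vertex 0.724 7.896 0.000
      vertex 0.724 7.896 14.000
    endloop
  endfacet
  facet normal -1.0000 0.0000 0.0000
    outer loop
      vertex 0.724 16.104 0.000
      vertex 0.724 7.896 14.000
      vertex 0.724 16.104 14.000
    endloop
  endfacet
  facet normal -0.7661 -0.6428 0.0000
    outer loop
      vertex 0.724 7.896 0.000
      vertex 6.000 1.608 0.000
      vertex 6.000 1.608 14.000
    endloop
  endfacet
  facet normal -0.7661 -0.6428 0.0000
    outer loop
      vertex 0.724 7.896 0.000
      vertex 6.000 1.608 14.000
      vertex 0.724 7.896 14.000
    endloop
  endfacet
  facet normal -0.1737 -0.9848 0.0000
    outer loop
      vertex 6.000 1.608 0.000
      vertex 14.084 0.182 0.000
      vertex 14.084 0.182 14.000
    endloop
  endfacet
  facet normal -0.1737 -0.9848 0.0000
    outer loop
      vertex 6.000 1.608 0.000
      vertex 14.084 0.182 14.000
      vertex 6.000 1.608 14.000
    endloop
  endfacet
  facet normal 0.5001 -0.8660 0.0000
    outer loop
      vertex 14.084 0.182 0.000
      vertex 21.193 4.287 0.000
      vertex 21.193 4.287 14.000
    endloop
  endfacet
  facet normal 0.5001 -0.8660 0.0000
    outer loop
      vertex 14.084 0.182 0.000
      vertex 21.193 4.287 14.000
      vertex 14.084 0.182 14.000
    endloop
  endfacet
  facet normal 0.9397 -0.3420 0.0000
    outer loop
      vertex 21.193 4.287 0.000
      vertex 24.000 12.000 0.000
      vertex 24.000 12.000 14.000
    endloop
  endfacet
  facet normal 0.9397 -0.3420 0.0000
    outer loop
      vertex 21.193 4.287 0.000
      vertex 24.000 12.000 14.000
      vertex 21.193 4.287 14.000
    endloop
  endfacet
endsolid part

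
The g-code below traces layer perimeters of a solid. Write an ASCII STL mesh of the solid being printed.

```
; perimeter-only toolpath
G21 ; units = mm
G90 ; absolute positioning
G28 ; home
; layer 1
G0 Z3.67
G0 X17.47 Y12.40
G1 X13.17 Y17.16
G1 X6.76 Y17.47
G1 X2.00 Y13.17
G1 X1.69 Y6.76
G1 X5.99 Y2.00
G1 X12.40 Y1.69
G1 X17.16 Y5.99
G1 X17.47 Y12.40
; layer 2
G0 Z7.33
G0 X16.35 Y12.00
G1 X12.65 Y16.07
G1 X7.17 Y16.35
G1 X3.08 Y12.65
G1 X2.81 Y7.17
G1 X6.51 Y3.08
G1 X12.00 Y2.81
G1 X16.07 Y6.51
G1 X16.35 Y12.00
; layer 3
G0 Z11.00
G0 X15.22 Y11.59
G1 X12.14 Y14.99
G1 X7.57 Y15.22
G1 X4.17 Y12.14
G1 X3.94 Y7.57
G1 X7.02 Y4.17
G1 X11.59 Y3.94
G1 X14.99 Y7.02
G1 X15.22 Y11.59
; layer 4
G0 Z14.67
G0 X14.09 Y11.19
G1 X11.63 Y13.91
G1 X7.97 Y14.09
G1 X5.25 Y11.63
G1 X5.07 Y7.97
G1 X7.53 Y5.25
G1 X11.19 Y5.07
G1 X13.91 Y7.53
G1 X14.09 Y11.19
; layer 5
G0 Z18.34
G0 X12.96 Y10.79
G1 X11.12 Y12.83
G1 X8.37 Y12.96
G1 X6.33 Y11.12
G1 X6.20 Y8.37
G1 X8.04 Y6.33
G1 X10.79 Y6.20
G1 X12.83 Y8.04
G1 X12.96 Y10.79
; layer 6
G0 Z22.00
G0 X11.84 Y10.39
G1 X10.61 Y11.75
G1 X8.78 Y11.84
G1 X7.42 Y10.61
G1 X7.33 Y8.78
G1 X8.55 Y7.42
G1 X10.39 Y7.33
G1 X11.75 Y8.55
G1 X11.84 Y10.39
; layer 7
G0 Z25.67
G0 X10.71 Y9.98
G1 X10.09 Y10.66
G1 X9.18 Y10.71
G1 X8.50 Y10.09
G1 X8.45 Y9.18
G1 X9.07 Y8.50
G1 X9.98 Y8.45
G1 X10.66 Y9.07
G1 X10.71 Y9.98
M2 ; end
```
solid part
  facet normal 0.0000 0.0000 -1.0000
    outer loop
      vertex 6.36 18.60 0.00
      vertex 13.68 18.24 0.00
      vertex 18.60 12.80 0.00
    endloop
  endfacet
  facet normal 0.0000 0.0000 -1.0000
    outer loop
      vertex 0.92 13.68 0.00
      vertex 6.36 18.60 0.00
      vertex 18.60 12.80 0.00
    endloop
  endfacet
  facet normal 0.0000 0.0000 -1.0000
    outer loop
      vertex 0.56 6.36 0.00
      vertex 0.92 13.68 0.00
      vertex 18.60 12.80 0.00
    endloop
  endfacet
  facet normal 0.0000 0.0000 -1.0000
    outer loop
      vertex 5.48 0.92 0.00
      vertex 0.56 6.36 0.00
      vertex 18.60 12.80 0.00
    endloop
  endfacet
  facet normal 0.0000 0.0000 -1.0000
    outer loop
      vertex 12.80 0.56 0.00
      vertex 5.48 0.92 0.00
      vertex 18.60 12.80 0.00
    endloop
  endfacet
  facet normal 0.0000 0.0000 -1.0000
    outer loop
      vertex 18.24 5.48 0.00
      vertex 12.80 0.56 0.00
      vertex 18.60 12.80 0.00
    endloop
  endfacet
  facet normal 0.7101 0.6422 0.2888
    outer loop
      vertex 18.60 12.80 0.00
      vertex 13.68 18.24 0.00
      vertex 9.58 9.58 29.34
    endloop
  endfacet
  facet normal 0.0470 0.9562 0.2888
    outer loop
      vertex 13.68 18.24 0.00
      vertex 6.36 18.60 0.00
      vertex 9.58 9.58 29.34
    endloop
  endfacet
  facet normal -0.6422 0.7101 0.2888
    outer loop
      vertex 6.36 18.60 0.00
      vertex 0.92 13.68 0.00
      vertex 9.58 9.58 29.34
    endloop
  endfacet
  facet normal -0.9562 0.0470 0.2888
    outer loop
      vertex 0.92 13.68 0.00
      vertex 0.56 6.36 0.00
      vertex 9.58 9.58 29.34
    endloop
  endfacet
  facet normal -0.7101 -0.6422 0.2888
    outer loop
      vertex 0.56 6.36 0.00
      vertex 5.48 0.92 0.00
      vertex 9.58 9.58 29.34
    endloop
  endfacet
  facet normal -0.0470 -0.9562 0.2888
    outer loop
      vertex 5.48 0.92 0.00
      vertex 12.80 0.56 0.00
      vertex 9.58 9.58 29.34
    endloop
  endfacet
  facet normal 0.6422 -0.7101 0.2888
    outer loop
      vertex 12.80 0.56 0.00
      vertex 18.24 5.48 0.00
      vertex 9.58 9.58 29.34
    endloop
  endfacet
  facet normal 0.9562 -0.0470 0.2888
    outer loop
      vertex 18.24 5.48 0.00
      vertex 18.60 12.80 0.00
      vertex 9.58 9.58 29.34
    endloop
  endfacet
endsolid part

The G0 Z moves step by Δz≈3.67 mm. The G1 loops shrink linearly with z, so the solid tapers from its base footprint up to z≈29.3. Closing with a flat bottom cap and the tapered top and triangulating gives 14 facets — a regular 8-sided pyramid, base circumscribed radius ≈ 9.58 mm, apex at z ≈ 29.3 mm.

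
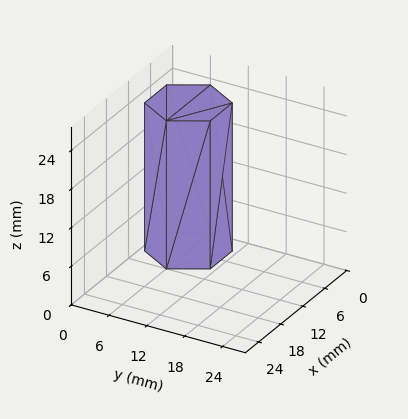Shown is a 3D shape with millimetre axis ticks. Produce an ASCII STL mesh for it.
Reading the render: the shape is a regular 6-sided prism (a cylinder approximated with 6 flat sides), circumscribed radius ≈ 6 mm, height ≈ 23 mm (dimensions read to the nearest mm from the axis ticks). For the STL, each face is triangulated and given an outward normal.

solid part
  facet normal 0.0000 0.0000 -1.0000
    outer loop
      vertex 3.000 11.196 0.000
      vertex 9.000 11.196 0.000
      vertex 12.000 6.000 0.000
    endloop
  endfacet
  facet normal 0.0000 0.0000 -1.0000
    outer loop
      vertex 0.000 6.000 0.000
      vertex 3.000 11.196 0.000
      vertex 12.000 6.000 0.000
    endloop
  endfacet
  facet normal 0.0000 0.0000 -1.0000
    outer loop
      vertex 3.000 0.804 0.000
      vertex 0.000 6.000 0.000
      vertex 12.000 6.000 0.000
    endloop
  endfacet
  facet normal 0.0000 0.0000 -1.0000
    outer loop
      vertex 9.000 0.804 0.000
      vertex 3.000 0.804 0.000
      vertex 12.000 6.000 0.000
    endloop
  endfacet
  facet normal 0.0000 0.0000 1.0000
    outer loop
      vertex 12.000 6.000 23.000
      vertex 9.000 11.196 23.000
      vertex 3.000 11.196 23.000
    endloop
  endfacet
  facet normal 0.0000 0.0000 1.0000
    outer loop
      vertex 12.000 6.000 23.000
      vertex 3.000 11.196 23.000
      vertex 0.000 6.000 23.000
    endloop
  endfacet
  facet normal 0.0000 0.0000 1.0000
    outer loop
      vertex 12.000 6.000 23.000
      vertex 0.000 6.000 23.000
      vertex 3.000 0.804 23.000
    endloop
  endfacet
  facet normal 0.0000 0.0000 1.0000
    outer loop
      vertex 12.000 6.000 23.000
      vertex 3.000 0.804 23.000
      vertex 9.000 0.804 23.000
    endloop
  endfacet
  facet normal 0.8660 0.5000 0.0000
    outer loop
      vertex 12.000 6.000 0.000
      vertex 9.000 11.196 0.000
      vertex 9.000 11.196 23.000
    endloop
  endfacet
  facet normal 0.8660 0.5000 0.0000
    outer loop
      vertex 12.000 6.000 0.000
      vertex 9.000 11.196 23.000
      vertex 12.000 6.000 23.000
    endloop
  endfacet
  facet normal 0.0000 1.0000 0.0000
    outer loop
      vertex 9.000 11.196 0.000
      vertex 3.000 11.196 0.000
      vertex 3.000 11.196 23.000
    endloop
  endfacet
  facet normal 0.0000 1.0000 0.0000
    outer loop
      vertex 9.000 11.196 0.000
      vertex 3.000 11.196 23.000
      vertex 9.000 11.196 23.000
    endloop
  endfacet
  facet normal -0.8660 0.5000 0.0000
    outer loop
      vertex 3.000 11.196 0.000
      vertex 0.000 6.000 0.000
      vertex 0.000 6.000 23.000
    endloop
  endfacet
  facet normal -0.8660 0.5000 0.0000
    outer loop
      vertex 3.000 11.196 0.000
      vertex 0.000 6.000 23.000
      vertex 3.000 11.196 23.000
    endloop
  endfacet
  facet normal -0.8660 -0.5000 0.0000
    outer loop
      vertex 0.000 6.000 0.000
      vertex 3.000 0.804 0.000
      vertex 3.000 0.804 23.000
    endloop
  endfacet
  facet normal -0.8660 -0.5000 0.0000
    outer loop
      vertex 0.000 6.000 0.000
      vertex 3.000 0.804 23.000
      vertex 0.000 6.000 23.000
    endloop
  endfacet
  facet normal 0.0000 -1.0000 0.0000
    outer loop
      vertex 3.000 0.804 0.000
      vertex 9.000 0.804 0.000
      vertex 9.000 0.804 23.000
    endloop
  endfacet
  facet normal 0.0000 -1.0000 0.0000
    outer loop
      vertex 3.000 0.804 0.000
      vertex 9.000 0.804 23.000
      vertex 3.000 0.804 23.000
    endloop
  endfacet
  facet normal 0.8660 -0.5000 0.0000
    outer loop
      vertex 9.000 0.804 0.000
      vertex 12.000 6.000 0.000
      vertex 12.000 6.000 23.000
    endloop
  endfacet
  facet normal 0.8660 -0.5000 0.0000
    outer loop
      vertex 9.000 0.804 0.000
      vertex 12.000 6.000 23.000
      vertex 9.000 0.804 23.000
    endloop
  endfacet
endsolid part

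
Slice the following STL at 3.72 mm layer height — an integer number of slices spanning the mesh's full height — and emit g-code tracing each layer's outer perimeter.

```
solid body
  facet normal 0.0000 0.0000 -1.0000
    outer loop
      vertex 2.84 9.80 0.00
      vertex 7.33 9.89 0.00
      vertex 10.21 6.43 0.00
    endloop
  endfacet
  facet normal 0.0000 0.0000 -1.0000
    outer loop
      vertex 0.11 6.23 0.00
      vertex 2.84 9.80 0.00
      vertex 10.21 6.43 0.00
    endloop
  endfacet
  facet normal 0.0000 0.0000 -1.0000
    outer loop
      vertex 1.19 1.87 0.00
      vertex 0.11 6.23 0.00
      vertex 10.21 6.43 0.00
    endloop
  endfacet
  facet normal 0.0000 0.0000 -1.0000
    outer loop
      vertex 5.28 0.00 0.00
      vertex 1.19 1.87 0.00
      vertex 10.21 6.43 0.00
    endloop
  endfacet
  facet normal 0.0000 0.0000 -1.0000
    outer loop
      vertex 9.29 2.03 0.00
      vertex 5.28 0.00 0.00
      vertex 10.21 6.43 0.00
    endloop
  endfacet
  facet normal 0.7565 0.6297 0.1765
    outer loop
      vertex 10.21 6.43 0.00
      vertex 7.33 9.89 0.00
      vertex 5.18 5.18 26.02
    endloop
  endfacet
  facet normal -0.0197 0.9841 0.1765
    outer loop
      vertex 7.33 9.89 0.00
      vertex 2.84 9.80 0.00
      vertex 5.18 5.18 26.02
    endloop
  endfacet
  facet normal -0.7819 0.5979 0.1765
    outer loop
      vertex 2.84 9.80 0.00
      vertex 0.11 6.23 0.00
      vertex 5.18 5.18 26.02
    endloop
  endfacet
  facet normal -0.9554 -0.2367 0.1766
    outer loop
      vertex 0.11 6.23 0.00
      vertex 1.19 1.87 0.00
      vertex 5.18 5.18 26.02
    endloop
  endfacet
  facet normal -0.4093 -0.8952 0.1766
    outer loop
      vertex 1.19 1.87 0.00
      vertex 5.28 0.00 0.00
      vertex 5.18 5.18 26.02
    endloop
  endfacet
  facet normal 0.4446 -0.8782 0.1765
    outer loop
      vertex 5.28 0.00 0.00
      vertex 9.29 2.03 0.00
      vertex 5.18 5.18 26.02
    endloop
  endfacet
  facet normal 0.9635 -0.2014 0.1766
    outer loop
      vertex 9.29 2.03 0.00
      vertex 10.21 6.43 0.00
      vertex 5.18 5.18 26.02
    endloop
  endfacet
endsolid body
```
; perimeter-only toolpath
G21 ; units = mm
G90 ; absolute positioning
G28 ; home
; layer 1
G0 Z3.72
G0 X9.49 Y6.25
G1 X7.02 Y9.22
G1 X3.17 Y9.14
G1 X0.83 Y6.08
G1 X1.76 Y2.34
G1 X5.27 Y0.74
G1 X8.70 Y2.48
G1 X9.49 Y6.25
; layer 2
G0 Z7.43
G0 X8.77 Y6.07
G1 X6.72 Y8.54
G1 X3.51 Y8.48
G1 X1.56 Y5.93
G1 X2.33 Y2.82
G1 X5.25 Y1.48
G1 X8.12 Y2.93
G1 X8.77 Y6.07
; layer 3
G0 Z11.15
G0 X8.05 Y5.89
G1 X6.41 Y7.87
G1 X3.84 Y7.82
G1 X2.28 Y5.78
G1 X2.90 Y3.29
G1 X5.24 Y2.22
G1 X7.53 Y3.38
G1 X8.05 Y5.89
; layer 4
G0 Z14.87
G0 X7.34 Y5.72
G1 X6.10 Y7.20
G1 X4.18 Y7.16
G1 X3.01 Y5.63
G1 X3.47 Y3.76
G1 X5.22 Y2.96
G1 X6.94 Y3.83
G1 X7.34 Y5.72
; layer 5
G0 Z18.59
G0 X6.62 Y5.54
G1 X5.79 Y6.53
G1 X4.51 Y6.50
G1 X3.73 Y5.48
G1 X4.04 Y4.23
G1 X5.21 Y3.70
G1 X6.35 Y4.28
G1 X6.62 Y5.54
; layer 6
G0 Z22.30
G0 X5.90 Y5.36
G1 X5.49 Y5.85
G1 X4.85 Y5.84
G1 X4.46 Y5.33
G1 X4.61 Y4.71
G1 X5.19 Y4.44
G1 X5.77 Y4.73
G1 X5.90 Y5.36
M2 ; end

The solid is a regular 7-sided pyramid, base circumscribed radius ≈ 5.18 mm, apex at z ≈ 26 mm. Slicing at Δz = 3.72 mm — 7 equal slices spanning the solid's height, so layer i sits at z = i·h/7 — gives 6 non-empty perimeters. Each is a 7-segment closed polygon; G0 lifts to the layer z and rapids to the start vertex, then G1 traces the edges. The cross-section shrinks linearly with z (the slice at the apex is degenerate and omitted).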